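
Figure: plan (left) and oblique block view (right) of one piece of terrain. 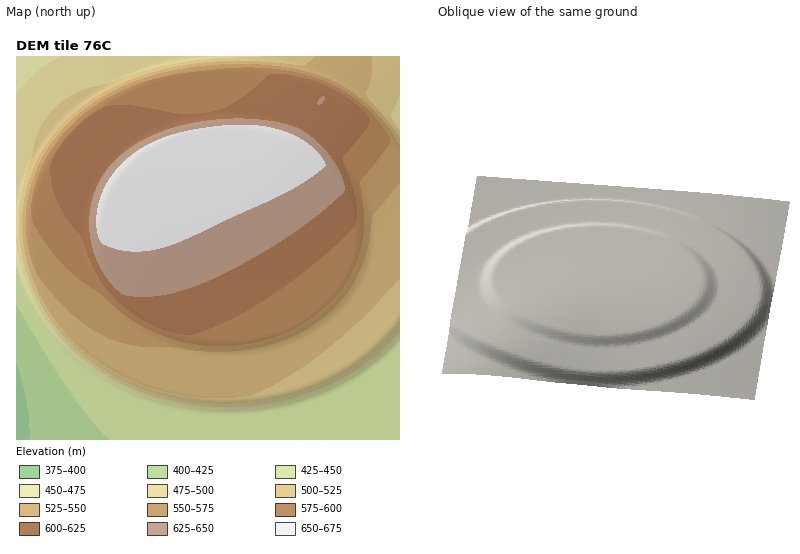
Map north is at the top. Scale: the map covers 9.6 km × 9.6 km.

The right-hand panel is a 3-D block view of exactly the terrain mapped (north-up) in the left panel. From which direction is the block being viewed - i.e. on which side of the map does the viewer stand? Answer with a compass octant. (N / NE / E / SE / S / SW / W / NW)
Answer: N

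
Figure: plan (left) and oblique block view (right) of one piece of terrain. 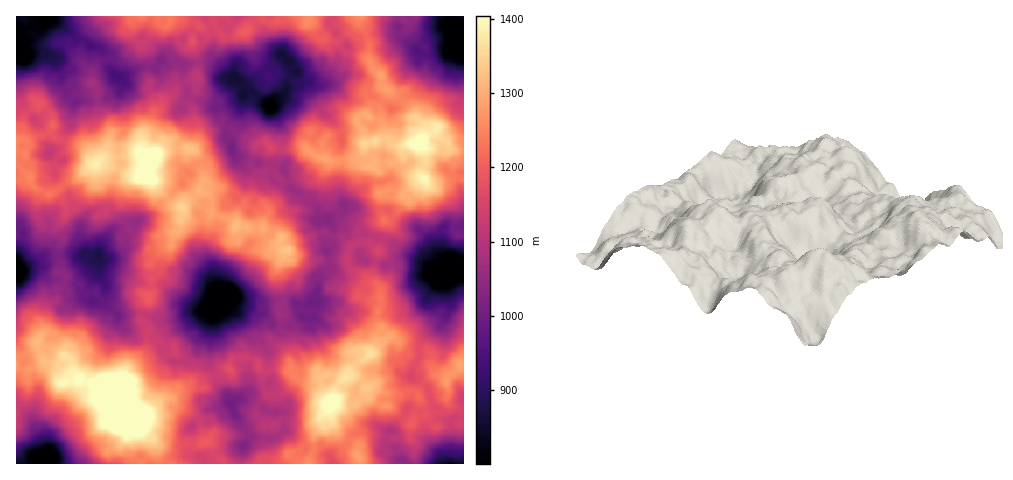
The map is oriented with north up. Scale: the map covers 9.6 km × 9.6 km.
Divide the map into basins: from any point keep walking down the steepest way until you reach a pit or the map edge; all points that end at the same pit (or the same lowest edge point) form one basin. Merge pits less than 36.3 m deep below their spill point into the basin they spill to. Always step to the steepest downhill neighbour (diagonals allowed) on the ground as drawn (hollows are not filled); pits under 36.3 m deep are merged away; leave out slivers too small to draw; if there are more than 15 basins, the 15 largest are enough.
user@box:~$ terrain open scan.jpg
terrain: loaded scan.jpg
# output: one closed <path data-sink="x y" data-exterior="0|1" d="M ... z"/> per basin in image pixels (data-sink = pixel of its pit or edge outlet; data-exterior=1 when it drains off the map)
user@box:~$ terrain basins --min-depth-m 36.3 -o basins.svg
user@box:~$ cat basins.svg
<path data-sink="441 274" data-exterior="0" d="M388 90l-8 14 1 19-14-8-6 0-4 3 0 5 5 8 1 12-13-9-8-1-15 3-5 8 1 13 6 4 25-1 8-8 2-8 4 9 6 6 0 6 12-3 5 1 9-5 3-11 8-4 9 0 6 12 0 10-4 7 1 6-20 18-12-6-10 3 0 20 6 17-8 20-2 0-8-8-9 0-6 3-6 7-1 8 4 7 29 20 1 18-3 7 0 9 3 6 0 8-1 7-8 11-16 11-13 15-16-5-7 5 10 23 13 2 12 0 11-11 1-5 0 8 4 4 14 6 1-9-4-7 9 4 12 0 3-2 12 2 6-11 8-7 7-1 8 4 17-15 0-223-15 2-11-7-1-7-13 8-1-12-16-19z"/><path data-sink="224 294" data-exterior="0" d="M420 143l-15 3-5 12-9 5-5-1-8 3-5 0 1-6-6-6-4-9-2 8-6 6-9 3-18 0-15-6-12-8-11 2-19-1 2 14-2 6-12 7-7 10-1 11-10 11 1 1 5-1 8 7 6 13-13 1-13-2-2-5-23-9-2 4-9 3-14-1-4-5-1 15-7 6-3 11-7 3-14 15 6 7 0 3-3 6 0 13-4 5-7 22 6 10-1 19-10 10 23-15 6 4 8 1 5 10-1 10 3 15-2 6 10-3 14 1 1-5 4-4 21-8 3-10 5-2 15 1 11 12 17-3 11 4 0-7-10-36 1-13-2-9 3-3 0-6-6-26 1-8 6-12 3-2 6 6 15 5 25 0 14-1 3-11 10-7 9 0 9 8 9-20-6-17 0-20 10-3 12 6 20-18-1-6 4-7 0-10z"/><path data-sink="270 105" data-exterior="0" d="M308 16l-24 0-6 5-19-1-8 4-5 7-14 6-10-1-8-15-7 4-7 0-7 8-1 12 6 17 0 18-1 9-6 7-2 7 4 7 5 17-5 24 4 13 7 12-4 14 8 3 6 6 13 4 9 19 3-11 6-9 7-6 1-11 8-11 7-5 0-15 3-6 20 1 11-2 21 11-1-14 5-8 21-3 16 10-2-12-5-8 1-7 9-1 14 8-1-19 7-12-6-8 0-9-8-6-6-11-10-5-10-1-10-10-18-4-11-17z"/><path data-sink="98 253" data-exterior="0" d="M102 164l-7 2-3 20-13 10-4 10-9 2 0 6-7 9-1 5 5 8-5 14 0 9 2 5-1 7 7 5 0 4-3 7-5 4-2 9-8 9-5 25 9-2 4 3 8 13 0 7 8 6 1 11 7 7 22 8 15 14 6-13 3-17 21-23 1-19-6-10 7-22 4-5 0-13 3-6 0-3-6-7 14-15 7-3 3-11-8-1-13 6-16-3-13-16-2-21 6-16 4-4 10-3z"/><path data-sink="20 54" data-exterior="0" d="M131 16l-28 0-19 23-3 7 1 17-15-20-24 1-9-10 1-9-2-3-11-6-6 1 1 123 5-2 2-22 14-11 3 0 11 11 1 9-3 6 1 3 8 6 24 7 5 5 3 9 3 3 4 0 9-13 3-19-10-14-2-27-6-9 1-12 6-7 7-4 17-3 13-13-3-9 1-9z"/><path data-sink="231 404" data-exterior="0" d="M250 358l-18 1-3 11-21 8-4 4-1 5-14-1-9 2-7 8-5 2 3 1 5 8 17 7 7 7 6 20 5 3 3 10 10 10 38 0 3-6 16 2 7-5 16 9 4 0 7-15 0-15 8-9-1-9 8-13-1-7-6-8-3-9-5 3-11-1-14-10-10-3-17 3-6-9z"/><path data-sink="313 302" data-exterior="0" d="M287 250l-9 14-1 8 6 26 0 6-3 3 2 9-1 13 10 36 0 7 8 7 9 3 7 0 12-8 16 5 4-7 9-8 11-6 13-16 1-15-3-6 0-9 3-7-1-18-25-15-8-12-39 1-15-5z"/><path data-sink="45 459" data-exterior="0" d="M45 360l-17 10-12-2 0 95 125 1 1-2-9-8-3-19-9-18 0-12-19-18-33-12-12-10z"/><path data-sink="454 49" data-exterior="0" d="M463 16l-102 0-2 4 11 25-2 14 5 10 8 6 1 12 8 4 8 9 14 10 2 6 9 9 1 12 13-8 1 7 11 7 15-3z"/><path data-sink="19 271" data-exterior="0" d="M29 176l-13 4 1 179 20-11 0-6 7-10 4-23 8-9 2-9 5-4 3-7 0-4-7-5 1-7-2-5 0-9 5-11-5-12 8-13 0-6-10-16-9 1-11-4-5-6z"/><path data-sink="451 463" data-exterior="1" d="M463 365l-2 0-14 14-8-4-7 1-8 7-6 11-5-2-7 0-3 2-20-2 3 5-1 9-14-6-4-4 0-8-1 5-11 11-25-2 2 19 10 15 7 2 10 8-2 9 5 9 101 0z"/><path data-sink="119 77" data-exterior="0" d="M136 37l0 6-10 10-27 10-6 7-1 12 6 9 2 27 10 14-2 15-5 11 41-4-3-3 1-12 9-15 4-22-6-12 1-9-2-6 0-16-7-13 2-4z"/><path data-sink="49 153" data-exterior="0" d="M49 132l-23 9 2 5-4 14-3 5 2 6 7 5 1 7 5 6 11 4 5 0 15-10 11-5 13-13 4 0-4-4-3-9-5-5-24-7z"/><path data-sink="46 17" data-exterior="1" d="M102 16l-78 0-1 2 11 4 0 12 9 10 24-1 14 19 3-23 14-15z"/><path data-sink="333 463" data-exterior="1" d="M329 403l-3 8-4 5 1 9-8 9 0 15-6 14 52 1-1-5-3-4 2-9-22-15-5-10z"/>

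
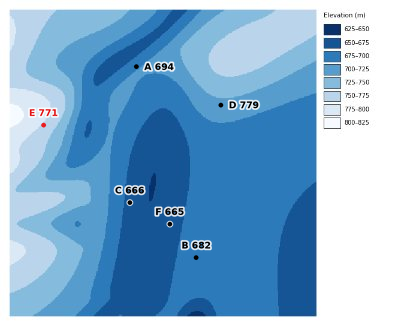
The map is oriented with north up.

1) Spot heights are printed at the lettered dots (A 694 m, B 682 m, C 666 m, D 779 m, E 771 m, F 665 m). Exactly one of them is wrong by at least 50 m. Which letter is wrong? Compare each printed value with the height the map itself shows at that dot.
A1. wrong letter D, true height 717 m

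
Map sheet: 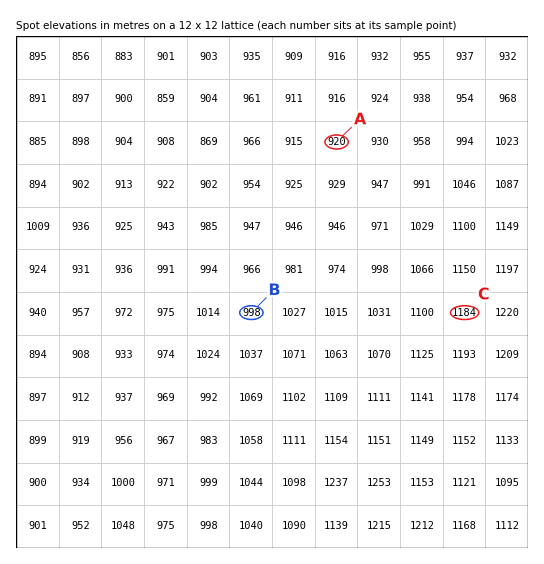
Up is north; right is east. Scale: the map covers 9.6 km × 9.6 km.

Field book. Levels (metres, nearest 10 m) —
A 920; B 1000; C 1180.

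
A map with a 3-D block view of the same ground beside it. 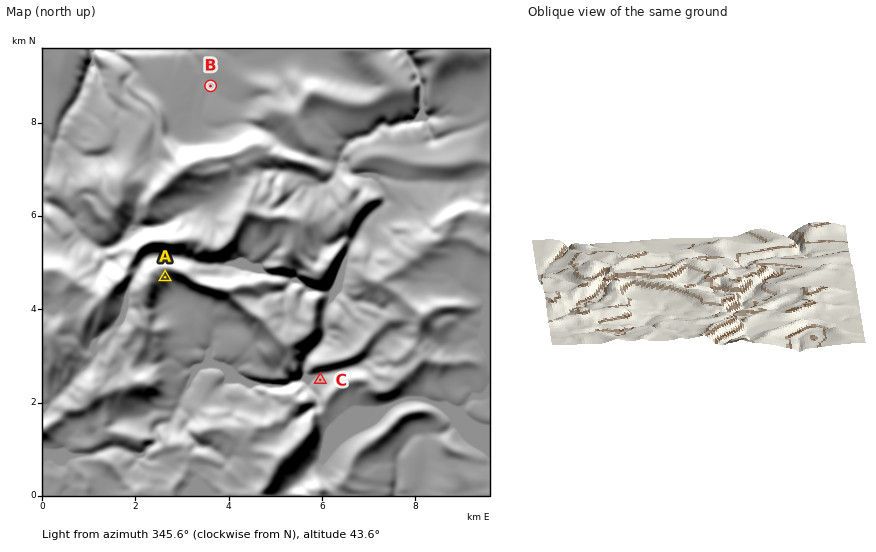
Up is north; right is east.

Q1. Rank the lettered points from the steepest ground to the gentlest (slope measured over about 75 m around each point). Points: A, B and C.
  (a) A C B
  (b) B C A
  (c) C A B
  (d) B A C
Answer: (a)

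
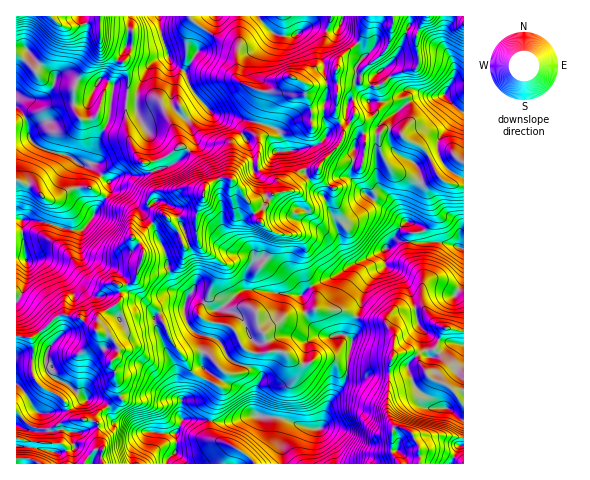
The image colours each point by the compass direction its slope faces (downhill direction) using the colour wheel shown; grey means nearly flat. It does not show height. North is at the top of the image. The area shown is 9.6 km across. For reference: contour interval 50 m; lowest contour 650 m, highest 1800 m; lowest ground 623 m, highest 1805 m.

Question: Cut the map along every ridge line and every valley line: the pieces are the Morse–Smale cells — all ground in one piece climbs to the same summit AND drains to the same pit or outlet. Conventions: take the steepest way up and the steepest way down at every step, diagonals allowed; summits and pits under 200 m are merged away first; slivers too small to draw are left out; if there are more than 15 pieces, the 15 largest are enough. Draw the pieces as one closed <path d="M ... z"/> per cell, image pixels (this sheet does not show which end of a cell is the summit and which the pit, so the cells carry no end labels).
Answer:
<path d="M257 166l-15 3-11 10-11-1-10 5-7 9-13-4-31 2-6 2-5 8 0 4 5 6 11 5-7 4-4 5 14 32 5 29 4 5 10 5-3 14-15 1-14 8 3 12 19 40 1 18 5 11 0 24-7 11-27-3-6 11-8 9-2 13 202-1-1-7-9-14-5-12 4-5 2-14 5-9 13-16 3-8 10-62-16-6-22 0-3-2 1-13-12-26-1-9 2-16-2-5-9-5-18-1-16-11 2-12 11-15-3-13-10-9z"/><path d="M26 49l-10 1 1 251 6-10 5-18-6-41 0-12 20 1 26 9 15 0 26-37 1-9 3 5 11 2 29 31 11-7-11-5-5-6 0-4 5-8 30-4 7 0 13 4 7-9 10-5 10 0-2-18-5-13-21-10-11-11-10-18-10 11 10 27-21 14-17 3-7-8-8-18-2-15 1-24-14-3 1-10-3-3-10-3-5 6-4 2-28-11-4 0-5 3-1-3-13-10z"/><path d="M423 309l-27 3-8 6-2 6-2-4-5-1-23-1-10 60-3 8-13 16-5 9-2 14-4 5 5 12 9 14 2 8 129-1 0-131-26-7z"/><path d="M152 224l-14 14-4 0 7 7 2 6-8 29-6 4-10 2 2 9-1 6-20 14-4 15-19-13-11-2-9 1-11 12-15 10-15-2 0 22 30 1 0 10 4 6 17 9 20 16 9-1 8 3 5 5 1 10 5 5 10 1 13 8 37 3 7-11 0-24-5-11-2-21-14-28-7-21 14-8 15-1 3-14-10-5-4-5-5-29z"/><path d="M379 135l-11 0-3 3-1 20-4 11 15 27-15 20-9 4-5 0-10-17-3-14-7 9-13 7-5-1-13-13-19 2-6 4-8 13-2 12 9 8 10 4 15 0 9 5 2 5-2 16 1 9 12 26-1 13 3 2 22 0 16 7 11-33 7-9 12-10-1-15 10-9 47 1 22 7 0-62-17-4-9-7-11 6-7 1-27-12-12-18z"/><path d="M189 16l-29 1 1 16 7 22-15 7-4 4-11 21-2 11-9 0-1 24 2 15 8 18 7 8 14-2 10-5 14-10-10-27 10-11 10 18 11 11 21 10 5 13 2 18 3-35 13-10 10 3 8-38 4-6-16-4-11-6-4-4 0-31-27-13-14-10z"/><path d="M110 184l-1 9-26 37-15 0-34-10-12 1 6 52-5 18-7 10 1 35 14 2 30-23 16 2 19 13 4-15 20-14 1-6-2-9 10-2 6-4 8-29-2-6-7-7 4 0 15-15-29-32-11-2z"/><path d="M409 241l-14 0-10 9 1 15-9 7-10 12-10 32 7 3 20 1 2 4 2-6 8-6 27-3 15 16 25 6 1-81-22-8z"/><path d="M357 44l-15 12-6 15 0 44 7 14 0 9-4 7-21 24-17 1-13 17 0 4 10 1 13 13 15-7 7-9 3 14 10 17 5 0 9-4 15-20-15-27 4-11 1-21-4-12-7-9 11 4 6-2 8-8 1-19-2-6 5-1 6-7-6-7-14 8-13-2 0-8 8-11z"/><path d="M96 399l-8 0-25 13-24 1-6-3-9 6-8 8 0 39 115 1 3-13 8-9 6-10-10-1-13-8-10-1-5-5-1-10-5-5z"/><path d="M50 16l-33 0-1 33 10 0 15 17 13 10 1 3 5-3 4 0 28 11 11-8 11 6-1 10 13 3 2-24-5-12 9-13 1-17-10-3-22 0-2-8-22 5-14 0z"/><path d="M389 78l-6 6-5 1 2 6-1 19-8 8-6 2-11-4 7 9 3 11 1 1 3-2 11 0 5-6 16 4 7 8 14 6 5 4 10 22 6 7 21 6 1-102-11 0-9 11-12 1-16-6-13 1z"/><path d="M463 16l-37 0-10 19 2 20-1 12-21 6-7 5 14 13 13-1 16 6 12-1 9-11 10 0z"/><path d="M425 16l-54 0-4 12-9 14 6 15-8 11 0 8 13 2 14-8 6 7 2 0 12-6 13-3 2-4-2-29z"/><path d="M46 359l-30 1 1 63 16-13 6 3 24-1 23-13-19-15-17-9-4-6z"/>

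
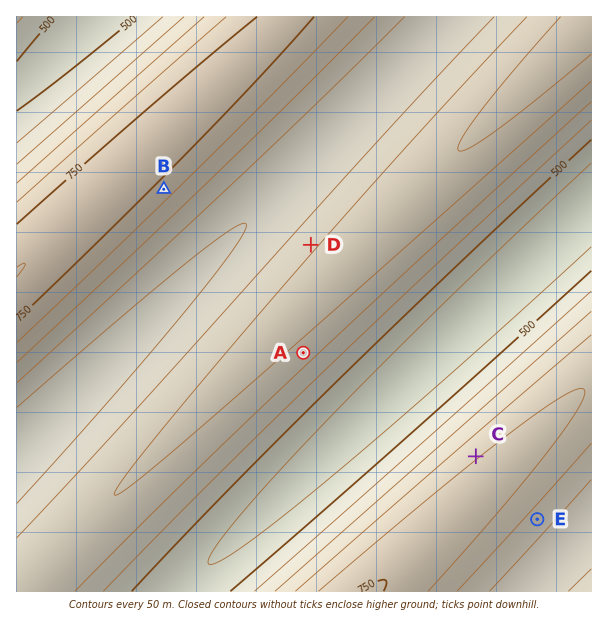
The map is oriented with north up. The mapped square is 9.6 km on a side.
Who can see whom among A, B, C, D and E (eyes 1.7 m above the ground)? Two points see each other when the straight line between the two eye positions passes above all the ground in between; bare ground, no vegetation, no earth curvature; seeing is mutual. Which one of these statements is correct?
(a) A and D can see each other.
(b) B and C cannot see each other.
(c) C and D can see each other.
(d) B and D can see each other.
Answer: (d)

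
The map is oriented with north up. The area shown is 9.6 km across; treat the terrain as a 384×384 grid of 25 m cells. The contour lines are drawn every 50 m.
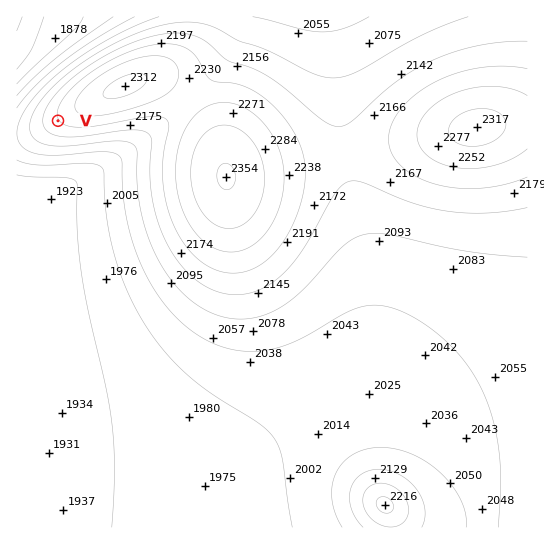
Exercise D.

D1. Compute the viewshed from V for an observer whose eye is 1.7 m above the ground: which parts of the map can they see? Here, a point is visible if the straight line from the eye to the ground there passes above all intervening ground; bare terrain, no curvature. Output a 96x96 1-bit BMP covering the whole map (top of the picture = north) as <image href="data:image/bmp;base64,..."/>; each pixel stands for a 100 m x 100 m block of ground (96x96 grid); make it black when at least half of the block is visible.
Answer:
<image width="96" height="96" href="data:image/bmp;base64,Qk2+BAAAAAAAAD4AAAAoAAAAYAAAAGAAAAABAAEAAAAAAIAEAAATCwAAEwsAAAIAAAAAAAAA////AAAAAAD//////////wAAAAD//////////8AAAAD//////////+AAAAD///////////AAAAD///////////wAAAD///////////4AAAD///////////8AAAD///////////8AAAD///////////4AAAD///////////gAAAD//////////4AAAAD/////////wAAAAAD////////+AAAAAAD////////8AAAAAAD////////wAAAAAAD////////gAAAAAAD////////AAAAAAAD///////8AAAAAAAD///////4AAAAAAAD///////wAAAAAAAD///////gAAAAAAAD///////AAAAAAAAD//////+AAAAAAAAD//////8AAAAAAAAD//////4AAAAAAAAD//////wAAAAAAAAD//////wAAAAAAAAD//////gAAAAAAAAD//////AAAAAAAAAD/////+AAAAAAAAAD/////8AAAAAAAAAD/////8AAAAAAAAAD/////4AAAAAAAAAD/////wAAAAAAAAAD/////wAAAAAAAAAD/////gAAAAAAAAAD/////gAAAAAAAAAD/////AAAAAAAAAAD/////AAAAAAAAAAD/////AAAAAAAAAAD/////AAAAAAAAAAD/////AAAAAAAAAAD/////AAAAAAAAAAD/////AAAAAAAAAAD/////AAAAAAAAAAD/////AAAAAAAAAAD/////AAAAAAAAAAD/////AAAAAAAAAAD/////gAAAAAAAAAD/////gAAAAAAAAAD/////gAAAAAAAAAD/////wAAAAAAAAAD/////wAAAAAAAAAD//Af/wAAAAAAAAAD/4AH/4AAAAAAAAAD/AAB/4AAAAAAAAAD8AAA/4AAAAAAAAAD4AAA/8AAAAAAAAADgAAAf8AAAAAAAAACAAAAP8AAAAAAAAAAAAAAP+AAAAAAAAAAAAAAH+AAAAAAAAAAAAAAD+AAAAAAAAAAAAAAB+AAAAAAAAAAAAAAAeAAAAAAAAAAAAAAAAAAAAAAAAAAAAAAAAAAAAAAAAAAAAAAAAAAAAAAAAAAAAAAAAAAAAAAAAAAAAAAAAAAAAAAAAAAAAAAAAAAAAAAAAAAAAAAAAAAAAAAAAAAAAAAAAAAAAAAAAAAAAAAAAAAAAAAAAAAAAAAAAAAAAAAAAAADAAAAAAAAAAAAAAABgAAAAAAAAAAAAAAAQAAAAAAAAAAAAAAAAAAAAAAAAAAAAAAAAAAAAAAAAAAAAAAAAAAAAAAAAAAAAAAAAAAAAAAAAAAAAAAAAAAAAAAAAAAAAAAAAAAAAAAAAAAAAAAAAAAAAAAAAAAAAAAAAAAAAAAAAAAAAAAAAAAAAAAAAAAAAAAAAAAAAAAAAAAAAAAAAAAAAAAAAAAAAAAAAAAAAAAAAAAAAAAAAAAAAAAAAAAAAAAAAAAAAAAAAAAAAAAAAAAAAAAAAAAAAAAAAAAAAAAAAAAAAAAAAAAAAAAAAAAAAAAAAAAAAAAAAAAAAAA="/>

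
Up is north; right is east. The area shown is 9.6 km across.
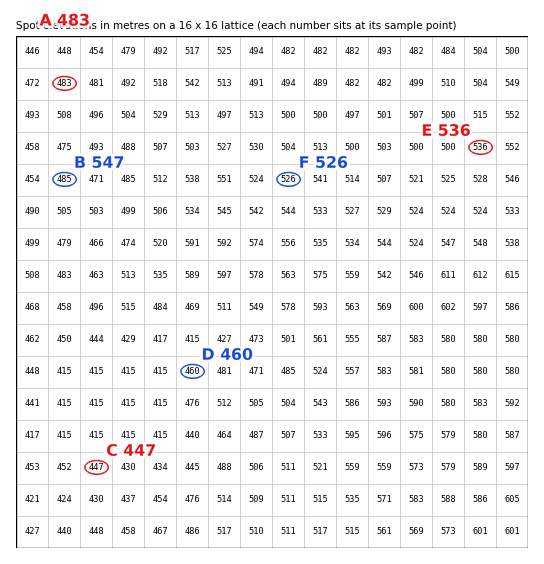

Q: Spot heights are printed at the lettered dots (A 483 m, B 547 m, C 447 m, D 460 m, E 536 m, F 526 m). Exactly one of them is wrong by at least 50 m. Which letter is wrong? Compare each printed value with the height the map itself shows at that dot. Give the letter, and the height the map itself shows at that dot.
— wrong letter B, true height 485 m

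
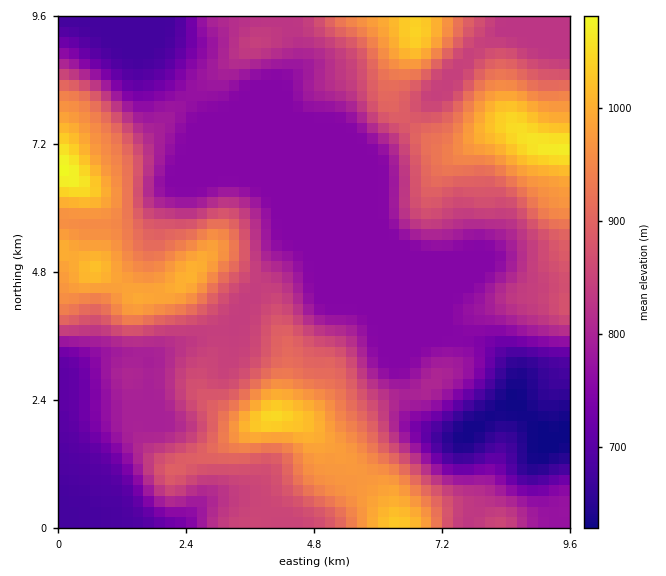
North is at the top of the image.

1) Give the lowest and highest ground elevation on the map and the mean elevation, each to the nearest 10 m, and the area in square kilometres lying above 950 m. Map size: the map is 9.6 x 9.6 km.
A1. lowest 630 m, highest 1080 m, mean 830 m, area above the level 15.2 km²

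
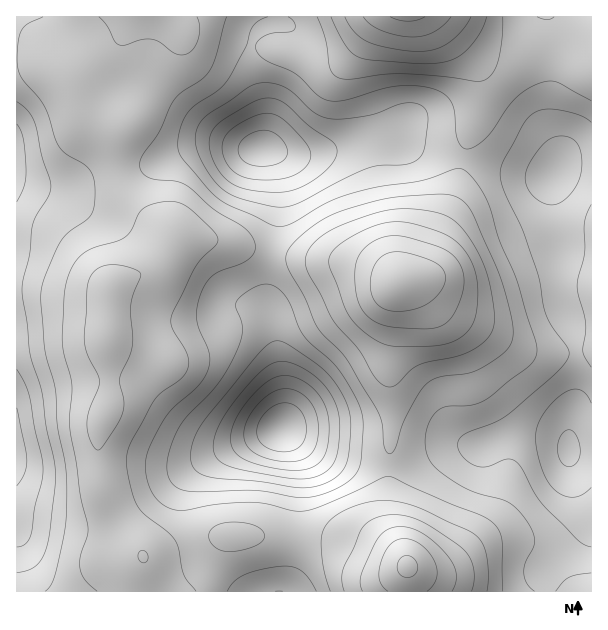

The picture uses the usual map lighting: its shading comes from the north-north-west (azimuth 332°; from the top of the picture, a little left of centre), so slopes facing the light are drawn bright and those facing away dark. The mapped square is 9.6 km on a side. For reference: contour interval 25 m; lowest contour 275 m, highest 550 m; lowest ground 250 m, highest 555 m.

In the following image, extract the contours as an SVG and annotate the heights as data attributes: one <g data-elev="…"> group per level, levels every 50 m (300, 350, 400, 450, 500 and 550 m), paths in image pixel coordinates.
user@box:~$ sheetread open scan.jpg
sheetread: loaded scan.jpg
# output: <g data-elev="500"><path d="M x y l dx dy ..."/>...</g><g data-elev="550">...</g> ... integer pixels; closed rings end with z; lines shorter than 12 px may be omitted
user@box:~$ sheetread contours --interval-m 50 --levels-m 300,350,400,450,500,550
<g data-elev="300"><path d="M278 461l-17-5-10-6-6-9-1-12 6-15 13-15 13-9 14-1 13 6 10 10 5 15 0 18-4 12-8 8-12 3z"/><path d="M254 166l-9-4-5-6-2-7 3-8 8-7 11-3 9 0 9 4 9 12 0 6-2 5-4 4-8 3z"/></g><g data-elev="350"><path d="M591 487l-9 8-9 2-9-1-9-6-7-8-5-11-6-18-1-15 1-12 6-12 10-12 11-9 9-4 8 1 6 5 4 8"/><path d="M294 479l-64-12-11-6-3-5-3-6 1-9 3-10 14-26 30-34 9-7 9-3 9 1 9 3 12 7 10 8 14 18 6 19-1 30-2 11-4 7-6 7-9 4-11 3z"/><path d="M17 408l10 53-3 13-7 12"/><path d="M548 204l-11-4-8-9-3-9 0-11 8-15 12-15 11-5 10 1 8 4 5 9 2 14-2 13-5 11-9 11-9 5z"/><path d="M270 192l-25-3-17-8-7-7-6-9-4-10-2-11 3-12 8-10 32-20 15-4 11 2 9 5 22 21 23 15 4 5 1 4-1 8-5 7-20 17-20 9z"/></g><g data-elev="400"><path d="M535 591l-8-7-3-9 1-11 8-16 2-8-3-10-8-13-9-10-8-5-36-11-23-14-16-13-4-8-2-7-1-11 2-10 4-9 6-8 9-4 25-2 14-5 44-34 5-6 3-7-1-12-20-62-17-39-11-37-14-23-9-9-7-3-36 13-53 8-34 10-44 25-13 2-8-2-39-18-12-7-12-11-28-35-1-7 1-11 3-12 4-8 9-10 21-13 9-9 21-36 6-20 6-6 10-4"/><path d="M591 573l-14 2-8 2-6 5-7 9"/><path d="M293 497l-38-7-55 2-15-1-6-2-6-5-4-5-2-8 2-19 10-24 8-12 32-33 9-15 10-20 3-10 1-9-1-9-5-12 0-6 5-6 9-6 14-6 11 2 10 10 6 10 11 27 7 9 21 18 10 11 17 28 6 18-2 44-2 7-5 8-12 10-18 8-16 3z"/><path d="M17 102l10 8 7 10 8 36 9 27-2 12-12 20-4 9-3 30-7 25-1 12 5 32 3 30 12 39 4 33 8 34 2 17-6 56-5 20-4 8-6 7-8 3-10 3"/><path d="M288 17l6 6 1 4-1 3-4 2-21 2-8 4-4 4-1 8 7 9 31 14 24 23 12 5 15-1 38-11 16-3 21 0 18 5 9 5 5 8 3 9 2 25 4 8 4 3 8-1 10-7 9-10 23-32 10-9 14-7 10-2 8 1 34 19"/><path d="M554 17l-6 3-11-3"/></g><g data-elev="450"><path d="M196 591l-12-16-6-27-4-9-7-8-22-16-8-10-6-17-5-24 1-11 3-9 23-42 8-9 20-15 7-9 1-6-1-7-16-27-1-6 0-6 24-50 8-10 12-11 3-6-4-9-23-22-11-6-10-2-14 2-11 4-6 6-7 17-7 7-9 5-23 6-10 6-11 13-7 20-3 54 2 13 8 30-2 44 6 34 5 35 7 31-1 9-7 20 0 10 4 12 13 12"/><path d="M487 591l1-16-1-18-4-12-7-9-9-6-50-23-16-5-17-2-18 3-18 6-15 9-8 9-4 10 1 17 3 19 5 18"/><path d="M222 551l14 0 18-5 9-6 1-3 0-4-7-6-11-4-16-1-12 3-7 5-2 7 4 9z"/><path d="M384 386l6 1 5-1 16-16 9-6 36-8 15-5 14-10 8-12 2-12-3-20-4-21-6-16-9-17-11-15-10-9-11-5-18-4-19-1-15 1-17 4-28 10-18 9-12 10-8 12-1 8 3 9 13 22 11 24 27 32 16 28z"/><path d="M99 17l7 7 8 17 5 4 6 0 16-5 11-1 8 3 14 11 8 2 9-3 6-10 3-13-3-12"/><path d="M331 17l14 28 6 7 6 5 14 3 54 4 22-3 15-7 16-18 9-19"/></g><g data-elev="500"><path d="M452 591l3-7 1-9-2-9-6-9-11-12-13-11-11-5-12-2-14 3-6 4-4 6-16 35-1 9 2 7"/><path d="M418 329l13 0 9-2 7-5 6-7 6-12 4-15 1-12-3-10-5-8-7-6-18-8-33-8-11 0-10 4-14 9-7 14-1 22 4 20 9 11 12 8 13 3z"/><path d="M363 17l7 7 11 6 17 5 15 2 10-1 11-4 9-6 8-9"/></g><g data-elev="550"><path d="M402 576l5 2 4-1 6-6 1-5-2-5-6-5-8 1-4 6 0 7z"/></g>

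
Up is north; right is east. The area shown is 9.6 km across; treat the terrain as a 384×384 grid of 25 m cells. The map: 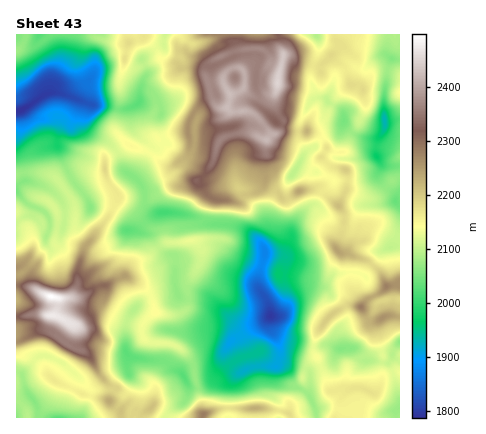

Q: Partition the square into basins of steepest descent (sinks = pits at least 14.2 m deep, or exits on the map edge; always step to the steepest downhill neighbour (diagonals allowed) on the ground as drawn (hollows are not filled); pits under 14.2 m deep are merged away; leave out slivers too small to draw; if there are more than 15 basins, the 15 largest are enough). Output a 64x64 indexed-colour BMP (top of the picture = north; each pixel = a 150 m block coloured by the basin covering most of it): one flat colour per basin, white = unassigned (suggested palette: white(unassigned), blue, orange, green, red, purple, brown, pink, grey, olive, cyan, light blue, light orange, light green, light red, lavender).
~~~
<image width="64" height="64" href="data:image/bmp;base64,Qk12CAAAAAAAAHYAAAAoAAAAQAAAAEAAAAABAAQAAAAAAAAIAAATCwAAEwsAABAAAAAAAAAA////ALR3HwAOf/8ALKAsACgn1gC9Z5QAS1aMAMJ34wB/f38AIr28AM++FwDox64AeLv/AIrfmACWmP8A1bDFAABERERERERERCIiIi7u7uAAAAAAAAAAEREREiIgAAAAAERERERERERFVVUu7u7u4REAAAAAERERERERIiIAAAAERERERERERFVVVV7u7u7hEREREREREREREREiIAAAAEREREREREREVVVVXu7u7uERERERERERERERESIgAAAARERERERERERVVVVe7u7uEREREREREREREREREiAHAABERERERERERFVVVV7u7u4REREREREREREREXd3d3dwAERERERERERFVVVVXu7u7hERERERERERERERd3d3d3AARERERERERFVVVVVV7u7uERERERERERERERd3d3d3cABERERERERFVVVVVVVe7u4RERERERERERERF3d3d3dwAEREREREREVVVVVVVV7u4RERERERERERERF3d3d3d3AAREREREREVVVVVVVVVe4REREREREREREREXd3d3d3cABERERERFVVVVVVVVVV4RERERERERERERERd3d3d3dwAERERERFVVVVVVVVURERERERERERERERERF3d3d3d3AAIkREREVVVVVVVVEREREREREREREREREREXd3d3d3AAAiIkRERVVVVVVVURERERERERERERERERERd3d3d3cAACIiJERFVVVVVVVREREREREREREREREREREXd3d3dwAAIiIiRBEVVVVRERERERERERERERERERERERF3d3dwAAAAAAABEREVURERERERERERERERERERERERERd3dwAAAAAAAAERERERERERERERERERERERERERERERERd3AAAAAAAAARERERERERERERERERERERERERERERERERIAAAAAAAIiKIEREREREREREREREREREREREREREREREiIAAAACIiIiiIEREREREREREREREREREREREREREREiIiAAIiIiIiKIiIgRERERERERERERERERERERERERESIiIjMiIiIiIoiIiIgRERERERERERERERERERERERERIiIjMyIiIiIiiIiIiIEREREREREREREREREREREREREiIjMzIiIiIiIoiIiIgRERERERERERERERERERERERESIjMzMiIiIiIiiIiIiIgRERERERERERERERERERERERIjMzMyIiIiIiKIiIiIiIgRERERERERERERERERERERMzMzMzIiIiIiIiiIiIiIiIEREREREREREREREREREbuzMzMzMiIiIiIiKIiIiIiIiKqhERERERERERERERERG7uzMzMyIiIiIiIiiIiIiIiKqqqhEREREREREREREREbu7MzM7IvIiIiIiIoiIiIiKqqqqERERERERERERERERu7uzO7sv/yIiIiIiKIiIiqqqqqqhEREREREREREREREbu7u7u///IiIvIiIoiIiqqqqqqqERERERERERERERERu7u7u7//8iL/8iIiKIiqqqqqqqqhERERERERERERERu7u7u7v//yL//yIiIoiqqqqqqqqqERERERERERERERG7u7u7u//////yIiIiKqqqqqqqqqoSIiERERERERERM7u7u7u7//////IiIiIhERERqqqqqiIiIiEREZmRERMzO8zMy7v/////IiIiIhERERERqqqiIiIiIiEZmZmZMzM8zMzMu/////IiIiIhERERERERESIiIiIiIpmZmZmZMzzMzMzL////IiIiIiEREREREREREiIiIiIimZmZmZkzPMzMzMwiIiIiIiIiIRERERERERERIiIiIimZmZmZmZM8zMzMzCIiIiIiIiIhEREREWZhERESIiIiKZmZmZmZzMzMzMzMIiIiIiIiIiEREREWZiIRERIiIiIimZmZmZzMzMzMzMwiIiIiIiIiIiEREWZiIiEREiIiIiKZmZmZmcAMzMzMwyIiIiIiIiIiIhZmZiIiIRESIiIiIpmZmZmZAAMzMzMzIiIiIiIiIiIiZmZmIiIiIiIiIiIimZmZmZAAADMzMzMiIiIiIiIiIiZmZmIiIiIiIiIiIiIimZmQAAAAMzMzMyIiIiIiIiIiJmZmIiIiIiIiIiIiIiIzMzAAAAADMzMzIiIiIiIiIiImZmYiIiIiIiIiIiIiIjMzMzAAAAMzMzMiIiIiIiIiIiZmZmIiIiIiIiIiIiIiMzMzMwAAADMzMyIiIiIiIiIiJmZmYiIiIiIiIiIiIiMzMzMzAAAAMzMzIiIiIiIiIiImZmZmZiJmYiIiIiIiIzMzMzMwAAAzMzMiIiIiIiIiIiZmZmZmZmZmYiIiIiIjMzMzMzAAADMzMyIiIiIiIiIiJmZmZmZmZmYiIAIiIiMzMzMzMwAAMzMzIiIiIiIiIiImZmZmZmZmZiIgACIiIjMzMzMzMw0zMzMiIiIiIiIiIiZmZmZmZmZmIiAAIiIiMzMzMzM93dMzMyIiIiIiIiIiImZmZmZmZmIiIAAiIiIzMzMzMz3d0zMzIiIiIiIiIiIiZmZmZmAAACIiIiIiIjMzMzMzPd3d3d0iIiIiIiIiIiIiIiZgAAACIiIiIiIgMzAAADPd3d3d3SIiIiIiIiIiIiIiIgAAAiIiIiIiIgAAAAAADd3d3d3dIiIiIiIiIiIiIiIgAAAiIiIiIAAAAAAAAAAA3d3d3d0iIiIiIiIiIiIiIgAAAAIiIiIAAAAAAAAAAADd3d3d3SIiIiIiIiIiIiIiAAAAACIiIgAAAAAAAAAADd3d3d3d"/>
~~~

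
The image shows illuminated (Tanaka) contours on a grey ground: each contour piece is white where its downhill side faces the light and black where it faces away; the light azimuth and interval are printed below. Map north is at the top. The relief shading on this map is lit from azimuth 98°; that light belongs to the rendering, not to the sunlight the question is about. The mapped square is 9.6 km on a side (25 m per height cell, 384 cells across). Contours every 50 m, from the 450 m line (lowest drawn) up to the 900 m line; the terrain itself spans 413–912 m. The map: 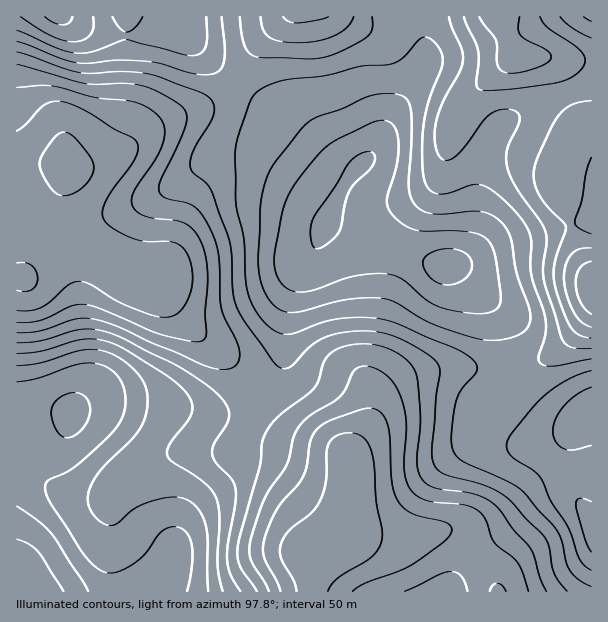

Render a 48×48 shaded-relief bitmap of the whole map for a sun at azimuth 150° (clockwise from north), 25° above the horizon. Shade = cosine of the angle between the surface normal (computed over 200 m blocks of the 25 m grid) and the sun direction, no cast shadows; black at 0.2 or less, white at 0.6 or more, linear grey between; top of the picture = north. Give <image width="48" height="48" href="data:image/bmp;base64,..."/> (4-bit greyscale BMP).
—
<image width="48" height="48" href="data:image/bmp;base64,Qk32BAAAAAAAAHYAAAAoAAAAMAAAADAAAAABAAQAAAAAAIAEAAATCwAAEwsAABAAAAAAAAAAAAAAABEREQAiIiIAMzMzAERERABVVVUAZmZmAHd3dwCIiIgAmZmZAKqqqgC7u7sAzMzMAN3d3QDu7u4A////AJiIiHZVeJq7uXeImYZDIzMzRXmrmHeJq5iIh3ZVZ5q8uoeIiHZUMzRERGiqqHd4m4iIh3ZVV4mszKmZmIdlREVURGiaqYZmiYiIiHdlVnir3cy7qph3ZmZmVVeJqpdmZ3d4iId2Zmebzu3cy6mYd3eIdmd4mZmHZmZ3iIh2ZWaJve7dzLqYh3iaqYiIiaqYdnd4iYh2ZVZ4rN7tzLuph3irzLupmZmYdneJmZh3ZVVom83tzLuph3ib3u3LqpmIdniau6mHZlZnibze3LuphmeKze7cy6iHd3irzLqYd2ZneJvN3MuphmVorN3cy6mIiIirzdy6mHd4iIm8zMuph1VWebu7qqmZmYmaze3LqZmZmZmrvMu6l2VEV4mZmZmZqpmZvN7cu6qqu6qqvMzLqHVERniIh3eJqpmJm83dy7u7u7qrze7tuYZURWeHd2Z4mYiIiavMu6qqqqqrze/uypdlRWd3dmVWeHd3iJq7uqmZmZmrze7ty5hlVVZ3dmVEZ2ZWd4maqZiHd3iavMzMu6h2VVZ3d2UzREM0VniIiHZmZneJu7u7uqmHZVZnd3VCIiERJFZmZVRFVmeJq7u7uqmYd3eIiIdTEAAAASNEQzNFVneJvMzMy7uqqpmqqql0IAAAAAEiIiNWZ3iavN7u7czLzLu8zMunMQAAAAASIzRWeImaze7//t3MzMzMzMy5UwAAABEjNEVWeImaze7u7tzMzMu7u7u5dSEAEjM0VmVVZ3iave7t3cu7u7uqqqqph0QyNFVWZ3ZURWeJvN7dzLuqu8uqqZmqmXZUVWd3iIdURFZ4q83dzMuqq8y6qZq7u4h2ZniImYhlREVnirzMzMupmau6qqvN3Zh3d4mZmph2VERWeJq7u7qXd4maqrze75mHeJmqqqmHZVRFZ4mqqqmGVVaJqrze75mIiJqqu7uYdmVVZ4mZiIdlQ0Vnmaq8zamYeImqvMyod3ZVVniZiHdlQzRWeIiZmqmYdneJq8y5d3ZlVniZmYh2QzRWZ3d3d5mIZlVnibu5d2ZlVWeJqqmXVERWZ3h3ZoiIdlREVoqph2ZlVVZ5q7updUVmeImHZoiIh2VDM1eZh2ZlVVVoq8zLhlVniaqYZpmZiHdkMjV4iHZmVVVWirzMl1Z4mquodqqpmYiHUyNWd3dmVVRFaKvMqFV4qru5dsuqmZmZdUM1Z3d2ZVRERYrMuWVoqru6h8y6qZqqmGVEVmd3ZmVENGi9ynVXmru7mMzLuqqqqYdlVmd3dmZVRFes3JZVeJq7uszczMy7uqqYd3d3dmZmVVaL3bhUVniru7ze7u3dzLu7qHd2ZmZmZVZ6ztp0M0V4mr3u///+3czMuoZmVVVVVVVpvdyWQzNFaM3v////7t3dyoZUREM0VVVnrNy5dURFVt7v///u7dzMy5dUMzMzRVVniru6mId3eO7u/+3LvMu8u6hkMzMjRWZmeJmZmZqqqt3d3cuYiaq7uqmGRDMzRnd3iJmIiJqru8zN3MqHZ4mruqqYZEMyNXiIiZmHZnmruw=="/>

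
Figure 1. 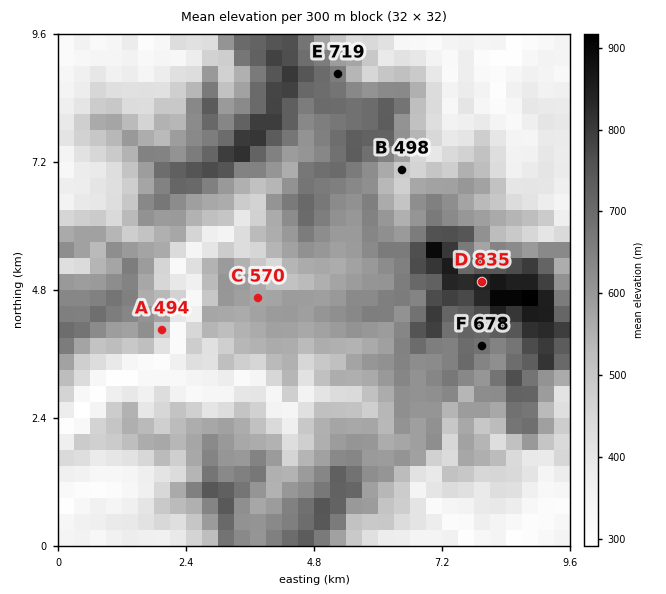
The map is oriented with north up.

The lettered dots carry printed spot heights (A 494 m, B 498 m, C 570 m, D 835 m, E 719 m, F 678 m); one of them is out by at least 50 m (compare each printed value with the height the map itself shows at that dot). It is E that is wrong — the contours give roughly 656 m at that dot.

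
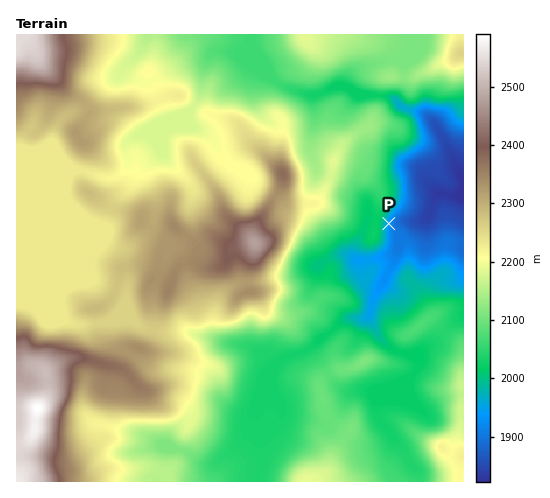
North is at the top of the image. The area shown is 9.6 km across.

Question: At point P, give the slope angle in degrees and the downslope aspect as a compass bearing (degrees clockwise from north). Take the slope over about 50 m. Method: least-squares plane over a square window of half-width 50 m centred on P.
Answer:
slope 23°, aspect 100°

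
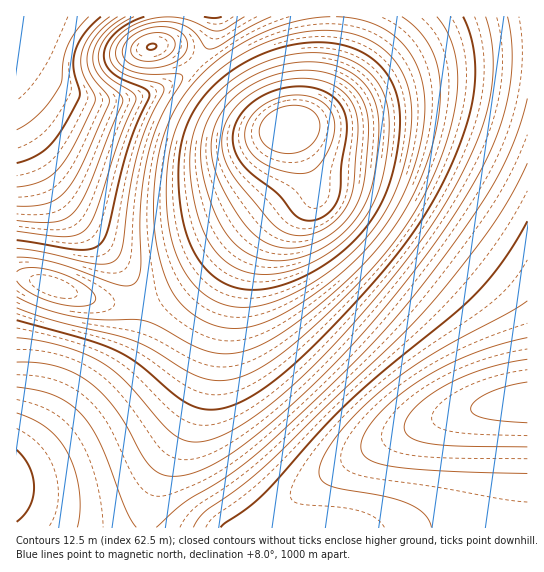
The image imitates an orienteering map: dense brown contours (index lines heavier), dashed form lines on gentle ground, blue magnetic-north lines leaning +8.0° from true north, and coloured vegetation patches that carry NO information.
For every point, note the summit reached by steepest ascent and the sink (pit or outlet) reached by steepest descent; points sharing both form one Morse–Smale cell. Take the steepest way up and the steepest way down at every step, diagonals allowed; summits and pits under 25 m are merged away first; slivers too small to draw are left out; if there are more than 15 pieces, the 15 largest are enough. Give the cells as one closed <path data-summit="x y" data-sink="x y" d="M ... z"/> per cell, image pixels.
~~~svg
<path data-summit="290 127" data-sink="527 402" d="M527 16l-194 1-2 37-10 36-12 23-11 11-9 3 8 14 10 24 5 16 0 9-35 26-20 19-20 32-17 47-13 55-11 33-11 25-29 56-8 28-1 17 381-1z"/><path data-summit="290 127" data-sink="17 17" d="M333 16l-118 0-4 25-10 16-10 11-21 16-13 7-34 9-33 0-19-5-54-34-1 214 83 26 35 3 31-9 36-24 52-48 42-34 4-8 0-19-10-35 9-3 11-11 12-23 10-36z"/><path data-summit="290 127" data-sink="17 485" d="M291 129l8 33 0 19-4 8-42 34-52 48-28 20-31 12-27 1-30-7-54-18-15-2 1 251 130-1 2-22 7-22 29-56 11-25 11-33 13-55 17-47 20-32 20-19 35-26 0-9-5-16z"/><path data-summit="151 47" data-sink="17 17" d="M214 16l-197 0-1 45 42 27 25 11 22 2 26-2 19-6 20-9 23-17 18-26 4-15z"/>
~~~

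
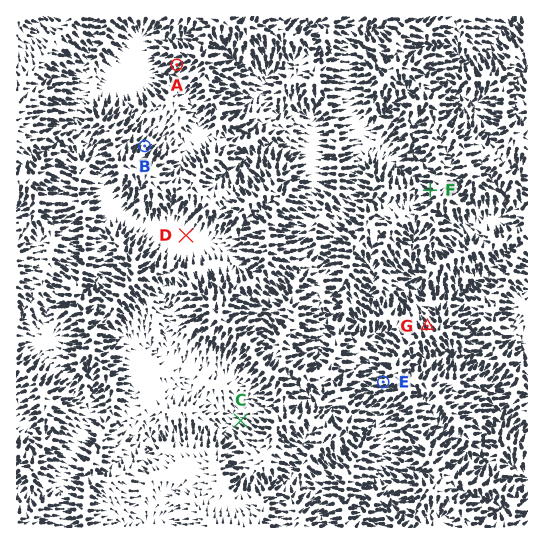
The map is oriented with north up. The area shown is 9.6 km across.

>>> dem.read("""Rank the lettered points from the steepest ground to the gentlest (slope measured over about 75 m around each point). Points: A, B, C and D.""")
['A', 'B', 'C', 'D']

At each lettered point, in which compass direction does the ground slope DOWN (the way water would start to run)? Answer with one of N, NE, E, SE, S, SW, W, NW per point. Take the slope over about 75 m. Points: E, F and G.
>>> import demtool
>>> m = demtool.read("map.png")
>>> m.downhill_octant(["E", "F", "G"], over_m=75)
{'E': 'W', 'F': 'W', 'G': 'NW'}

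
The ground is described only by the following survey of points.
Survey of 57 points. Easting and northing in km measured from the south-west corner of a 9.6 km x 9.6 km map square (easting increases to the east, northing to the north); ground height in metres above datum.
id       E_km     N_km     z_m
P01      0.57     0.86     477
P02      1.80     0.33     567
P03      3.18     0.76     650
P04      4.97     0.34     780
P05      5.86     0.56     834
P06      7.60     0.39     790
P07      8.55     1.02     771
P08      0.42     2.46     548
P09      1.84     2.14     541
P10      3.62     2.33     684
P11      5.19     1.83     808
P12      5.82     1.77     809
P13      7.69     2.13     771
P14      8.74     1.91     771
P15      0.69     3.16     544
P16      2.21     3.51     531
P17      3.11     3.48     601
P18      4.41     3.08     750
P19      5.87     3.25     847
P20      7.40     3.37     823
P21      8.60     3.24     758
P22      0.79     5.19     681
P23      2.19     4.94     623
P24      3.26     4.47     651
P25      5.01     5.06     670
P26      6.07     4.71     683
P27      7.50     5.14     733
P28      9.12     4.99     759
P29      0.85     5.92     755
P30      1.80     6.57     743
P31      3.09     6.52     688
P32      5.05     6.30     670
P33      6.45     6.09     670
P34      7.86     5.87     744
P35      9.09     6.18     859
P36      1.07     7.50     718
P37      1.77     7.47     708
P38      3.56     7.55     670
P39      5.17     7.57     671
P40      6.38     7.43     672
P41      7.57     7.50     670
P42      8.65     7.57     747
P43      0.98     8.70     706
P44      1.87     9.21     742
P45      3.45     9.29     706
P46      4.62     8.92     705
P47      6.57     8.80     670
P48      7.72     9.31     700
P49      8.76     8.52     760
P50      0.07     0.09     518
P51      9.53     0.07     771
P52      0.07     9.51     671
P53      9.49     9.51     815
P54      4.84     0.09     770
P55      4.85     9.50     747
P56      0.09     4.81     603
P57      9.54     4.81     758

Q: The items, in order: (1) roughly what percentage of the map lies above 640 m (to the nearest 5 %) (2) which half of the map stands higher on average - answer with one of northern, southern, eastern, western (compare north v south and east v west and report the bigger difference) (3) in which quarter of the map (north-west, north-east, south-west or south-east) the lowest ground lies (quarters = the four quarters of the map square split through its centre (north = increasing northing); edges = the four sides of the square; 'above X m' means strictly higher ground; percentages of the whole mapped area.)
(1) Roughly 85 % of the ground is higher than 640 m.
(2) On average the eastern half of the map is the higher ground.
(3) The lowest point lies in the south-west quarter of the map.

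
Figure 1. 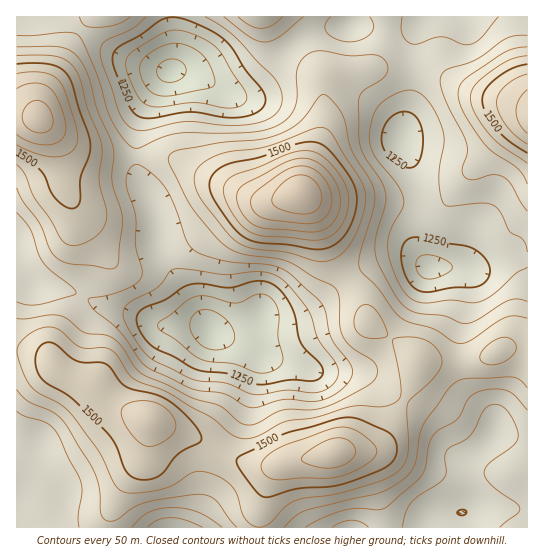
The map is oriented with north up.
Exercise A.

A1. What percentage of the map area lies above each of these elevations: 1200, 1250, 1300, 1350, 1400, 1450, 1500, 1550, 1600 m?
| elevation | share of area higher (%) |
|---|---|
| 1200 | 95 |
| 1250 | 89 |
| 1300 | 76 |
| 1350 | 55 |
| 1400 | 40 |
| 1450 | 26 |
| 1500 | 15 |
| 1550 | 8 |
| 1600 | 4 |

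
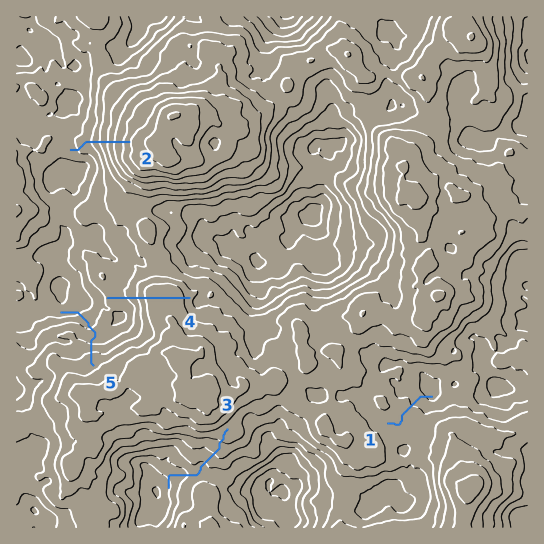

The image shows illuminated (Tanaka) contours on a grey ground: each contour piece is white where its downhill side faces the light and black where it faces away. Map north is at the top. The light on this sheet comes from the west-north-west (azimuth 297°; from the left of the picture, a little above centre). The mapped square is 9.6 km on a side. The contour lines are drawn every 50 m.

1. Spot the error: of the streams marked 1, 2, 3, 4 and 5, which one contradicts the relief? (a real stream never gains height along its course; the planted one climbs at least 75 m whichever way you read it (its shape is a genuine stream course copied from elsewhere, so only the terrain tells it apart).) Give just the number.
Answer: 4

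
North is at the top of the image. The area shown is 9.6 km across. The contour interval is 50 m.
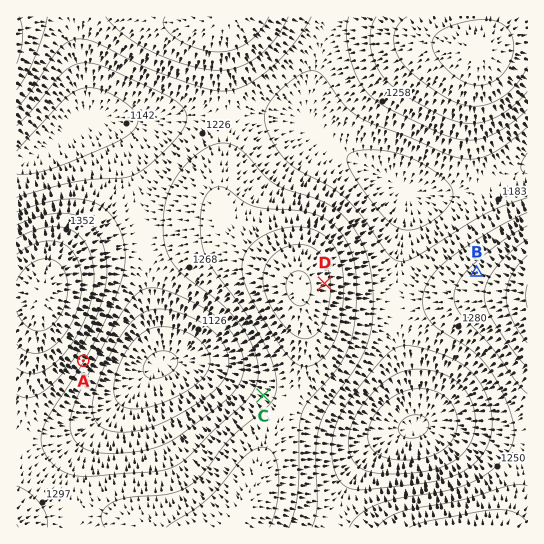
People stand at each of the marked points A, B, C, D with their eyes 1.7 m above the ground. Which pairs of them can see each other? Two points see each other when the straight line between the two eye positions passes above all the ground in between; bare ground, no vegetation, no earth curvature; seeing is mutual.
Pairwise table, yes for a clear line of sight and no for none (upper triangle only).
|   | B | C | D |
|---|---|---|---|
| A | no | yes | no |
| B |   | no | yes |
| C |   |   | no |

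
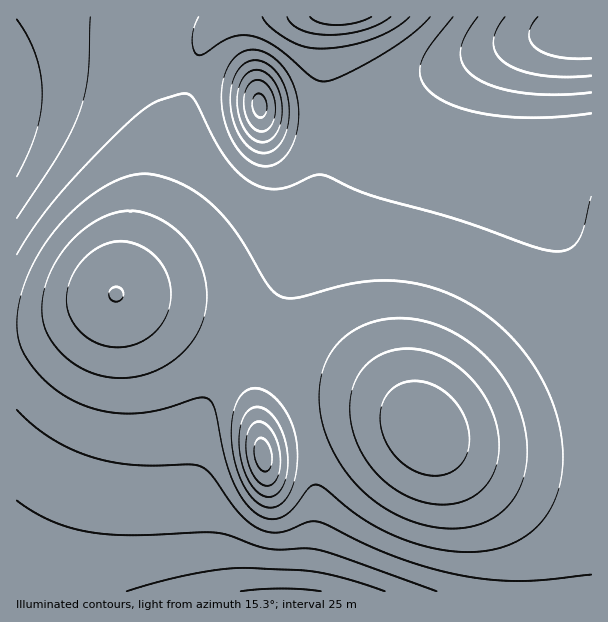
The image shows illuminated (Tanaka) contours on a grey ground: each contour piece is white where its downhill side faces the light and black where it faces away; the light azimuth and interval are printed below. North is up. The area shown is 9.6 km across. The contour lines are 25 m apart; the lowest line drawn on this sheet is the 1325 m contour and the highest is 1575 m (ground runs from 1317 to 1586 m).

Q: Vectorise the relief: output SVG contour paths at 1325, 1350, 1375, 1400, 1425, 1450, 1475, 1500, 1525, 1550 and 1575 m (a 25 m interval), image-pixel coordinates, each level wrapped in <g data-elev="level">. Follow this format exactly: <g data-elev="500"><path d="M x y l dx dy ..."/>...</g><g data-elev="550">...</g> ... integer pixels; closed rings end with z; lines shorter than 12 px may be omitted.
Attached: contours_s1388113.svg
<g data-elev="1325"><path d="M260 118l-5-4-3-9 2-8 4-4 6 4 3 8-2 9-2 3z"/></g><g data-elev="1350"><path d="M258 131l-6-4-4-7-4-16 0-9 3-8 4-4 6-3 7 2 6 7 4 9 2 10-2 11-4 8-6 4z"/><path d="M591 58l-18 1-15-2-12-3-10-6-6-7-1-8 2-7 7-9"/></g><g data-elev="1375"><path d="M241 591l41-2 39 2"/><path d="M258 142l-7-5-7-9-5-12-2-14 1-12 4-10 7-8 8-2 9 3 9 9 5 13 2 15-2 15-5 10-8 6z"/><path d="M591 76l-27 1-23-2-20-4-15-8-9-9-4-12 3-12 9-13"/></g><g data-elev="1400"><path d="M127 591l64-17 30-5 22-1 74 4 31 7 37 12"/><path d="M257 152l-11-8-8-12-6-15-2-16 2-17 5-13 8-8 10-3 6 1 8 4 10 11 7 16 3 19-2 20-8 14-10 7-6 1z"/><path d="M591 92l-34 3-33-2-28-6-20-9-12-12-3-6-1-7 5-17 13-19"/><path d="M17 19l10 17 8 18 6 20 1 19-1 20-5 19-8 21-11 24"/></g><g data-elev="1425"><path d="M17 501l31 18 33 11 21 4 24 1 89-2 13 2 27 10 14 4 46 0 24 7 98 35"/><path d="M260 166l-14-8-12-14-8-19-4-21 1-21 5-17 10-12 13-4 7 0 9 4 16 12 10 18 5 23-1 25-8 20-6 7-7 5-7 2z"/><path d="M591 113l-48 5-43-2-38-7-15-6-11-7-9-7-5-8-2-7 0-9 9-18 24-30"/><path d="M90 17l-2 58-3 20-6 18-7 18-12 21-43 66"/></g><g data-elev="1450"><path d="M17 410l16 15 18 13 20 11 21 8 19 5 21 3 57-1 12 3 11 8 20 29 10 12 12 10 12 5 16 1 26-10 10 0 53 25 33 13 39 11 37 7 48 3 63-6"/><path d="M591 196l-7 32-6 12-9 9-12 2-21-4-78-27-87-25-47-20-10 1-30 12-11 1-9-1-16-8-17-15-14-21-22-43-6-6-6-1-22 6-9 4-14 10-18 16-36 37-28 32-22 28-17 28"/><path d="M199 17l-5 10-2 11 1 10 4 6 6 0 18-12 10-5 11-2 10 1 21 9 13 9 26 24 6 3 6 0 9-1 12-6 39-21 27-18 19-18"/></g><g data-elev="1475"><path d="M448 551l22 1 19-2 18-4 17-9 13-10 11-14 8-15 5-18 2-19-1-21-5-23-7-21-10-21-13-19-15-18-18-17-21-15-23-12-24-8-24-5-19-1-20 2-22 4-42 11-11 1-7-1-6-4-6-7-30-50-24-29-14-11-15-10-15-6-16-5-11-1-10 1-12 3-14 7-27 18-25 26-16 22-12 24-8 24-3 22 1 17 5 15 13 18 15 15 15 11 17 8 18 6 18 2 31-1 18-4 29-10 10 0 5 4 3 7 10 47 8 26 12 20 13 13 14 4 12-3 10-9 15-19 8-3 9 4 33 27 24 14 33 14z"/><path d="M262 17l8 10 20 14 15 6 16 2 26-3 25-7 21-10 17-12"/></g><g data-elev="1500"><path d="M444 528l23-1 19-5 17-11 12-14 8-18 4-23-1-24-7-24-11-22-15-21-17-18-21-14-21-9-23-5-22 0-21 5-15 7-12 10-10 12-7 13-4 15-1 18 2 18 5 18 8 18 11 18 13 15 14 13 17 12 18 8 18 6z"/><path d="M267 507l6 0 6-2 6-5 5-8 7-22 0-26-5-21-10-18-15-13-7-3-6-1-11 5-7 12-4 18 0 23 5 22 8 19 10 14z"/><path d="M106 377l16 1 16-2 15-4 15-8 14-11 11-12 7-14 5-15 2-15-2-16-4-17-8-15-11-13-12-11-15-8-15-5-14-1-15 3-15 7-15 10-13 14-11 15-8 16-5 17-2 15 1 13 4 12 7 12 11 11 12 10 13 6z"/><path d="M287 17l5 7 10 6 13 4 15 1 18-2 17-3 15-6 11-7"/></g><g data-elev="1525"><path d="M435 504l15 0 15-3 12-7 11-11 7-13 4-15 0-17-4-18-6-16-11-17-12-13-14-12-15-7-17-5-16-1-15 2-11 5-10 7-8 9-5 11-4 12-1 12 1 13 3 14 5 13 7 13 19 22 12 9 13 6 12 5z"/><path d="M266 497l6 0 4-3 8-9 3-15 0-18-4-18-8-15-9-9-11-3-7 4-6 11-3 13 1 17 3 16 6 14 9 10z"/><path d="M110 347l10 0 11-1 10-4 9-6 14-15 4-9 2-10 1-11-2-10-8-18-15-14-9-5-11-2-9-1-10 3-18 10-15 18-4 10-3 11 1 18 8 16 16 14z"/><path d="M310 17l10 6 16 2 20-2 15-6"/></g><g data-elev="1550"><path d="M263 485l7 0 6-5 3-9 1-13-2-14-5-12-7-8-8-2-6 2-4 7-2 9 0 10 5 21 6 9z"/><path d="M433 476l8-1 9-2 8-5 6-7 4-9 1-9-2-20-10-19-16-15-9-4-10-4-9 0-9 2-13 7-8 12-3 15 3 17 7 16 12 13 15 9z"/><path d="M112 300l5 2 5-3 1-6-3-5-4-1-6 3-1 6z"/></g><g data-elev="1575"><path d="M263 471l4 0 3-3 2-13-5-13-3-3-4-1-5 5-1 12 4 10z"/></g>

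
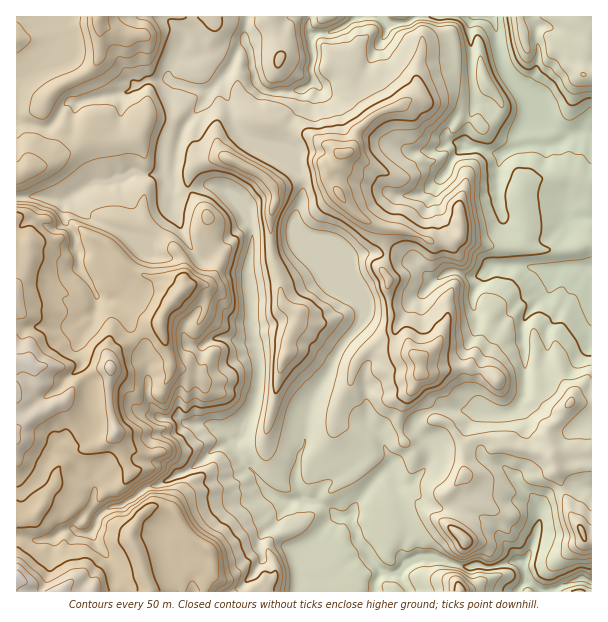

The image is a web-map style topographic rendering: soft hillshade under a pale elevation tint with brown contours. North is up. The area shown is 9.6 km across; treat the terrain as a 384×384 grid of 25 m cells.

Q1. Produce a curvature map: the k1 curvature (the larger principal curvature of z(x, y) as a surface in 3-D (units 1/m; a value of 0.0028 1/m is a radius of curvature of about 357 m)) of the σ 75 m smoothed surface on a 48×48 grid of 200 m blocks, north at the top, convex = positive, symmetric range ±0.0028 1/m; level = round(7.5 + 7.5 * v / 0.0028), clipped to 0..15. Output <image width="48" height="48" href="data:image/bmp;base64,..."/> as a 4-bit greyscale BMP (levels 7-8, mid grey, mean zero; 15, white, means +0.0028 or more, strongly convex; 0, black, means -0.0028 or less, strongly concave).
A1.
<image width="48" height="48" href="data:image/bmp;base64,Qk32BAAAAAAAAHYAAAAoAAAAMAAAADAAAAABAAQAAAAAAIAEAAATCwAAEwsAABAAAAAAAAAAAAAAABEREQAiIiIAMzMzAERERABVVVUAZmZmAHd3dwCIiIgAmZmZAKqqqgC7u7sAzMzMAN3d3QDu7u4A////AKu8ucmIm5mau4m9iIiImJqYif/aiJmYqtl3u6l4yXiIy6ieqIiImXibzvis7ZvaeLh3mpiI2IiI6Yp/mHiImJp4iKprpnq9uZiIipiLuIiM+oidZ4iJiKmYic/uuJmL7IiImHqdh3jeqYiMqIiJiYmJme/Zm4h3vqqYeoq9pnvWeYh3q5iIiYiIr/qYmph4/JuZqYqb+q+Gd4iIial3iIiJu5iJu5d76Hi4ibqIv9yXd3iIeHmIiIiIioiZiIZ9qIiZiYz7ipy5mYh4qIiZh4iIq7iYmZiNiJiKh4if2oe8h4iKmJiJqIeIh7upl5q7eKiJh4eKvZiYyYeZiJiIioaZh5yId4e5maiImZeZrf24mYmpiJmHeZiqh5t5mrqpiKmHiJzLicqbl3nJiHmYiYnIdqqqy5moiahniHn8u7d4iIjbh3mZmHqYiciamYm3eIuomIvmhraIeYe+d4iod4qXvJd3d3ish4i8qI22meiZmqiPd3ipeKrIl4d4mHiNypiJyH2prPirzKh/l3iamInsaYZ56oh52YmXmn2qePmrqqh/t3eLl3ivy4ed+ol6qom8ub7ZiMypmKmN54iKqJd9us3dyYmKiquqmI7Hd9uZyYh6+piJyImtuJqpmIqKh4t3d5yqiPh4u3d56ph4m5nKzIeXmIuKh4mHd3uYmverepiJypmIiLm3fpd4mZuJh4mHiHqXnPaMqneJq5q6h6uYfch5iYqJh6mIiImHifqKqqiLy7qqh614i9eKmIiIh6iHiYiId7+orZd8yZeIh813jOeZmHd4iKh4mYmHeJzu23d9yHd3d92IevqImYh4iJl4h5iK3czJymeOuYd4ivuph7p3iYd4h5qImKi9hnulrnefp4h3jNlouK51iIiIh5qJh6vYd52Ynaivd3d3eblmzNuby7u7upqsvPyYecqaqsmvZ4d3ipq/686piJiIiZqpvpiJm5ebu4i/Z5h3v+7Zib+HeJiHeO3riImYqWec24e/d6qM+neYeN54eJiHeJmHeIiIqHetqHafuIq/l3eIie93iZh3iJh4eIh4qni5h2a/yon7iGiZeK+HipiHiMqYh3h4mXjIdnz9qYzJiKzLho+oiZmZmau7l3iHqni8zf+4h52qi7mKua3ZipmZiImJqYiIuYiZz7d4d4q9yHd4i5i4eIh4iImIiZmZuIiYyneIeL3K1meJh4WbmIiIiIh5iYiIuYiIuXiJm8mI+maKhqm7h3iIh4moiZmIq5mIqYmZmXd3r8mqmZqZuYd5l4nIeJmZq4mXmIqrqoiHid7Ky6h42od5toi8eIh3q3iHiJqIh4eZiHi7qZiM2Id5yHiL24iHmWiJiLicqYepiHecmJiviId4zIiIi8mHmniJl7icq5ypiJiMh5nLebiKuoiHd8qJm3eImaibq5uomZmLl6nJivq7iJiId7qKrYiImYeau43LunqbqLnJivi4iZiIiMvMzKh4mneau1p5zprO3erJjOiYiYd3iNyIqXiZmZiam526i4mbmNaInbeYiQ=="/>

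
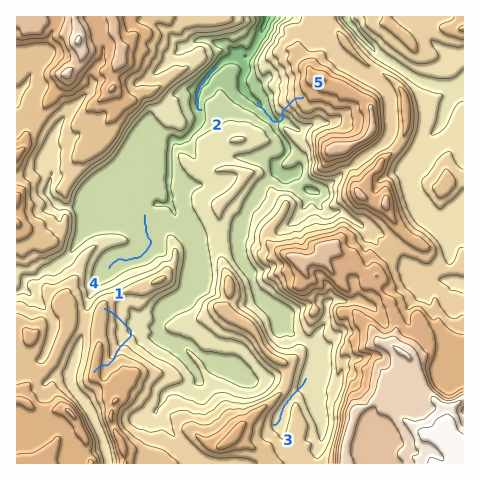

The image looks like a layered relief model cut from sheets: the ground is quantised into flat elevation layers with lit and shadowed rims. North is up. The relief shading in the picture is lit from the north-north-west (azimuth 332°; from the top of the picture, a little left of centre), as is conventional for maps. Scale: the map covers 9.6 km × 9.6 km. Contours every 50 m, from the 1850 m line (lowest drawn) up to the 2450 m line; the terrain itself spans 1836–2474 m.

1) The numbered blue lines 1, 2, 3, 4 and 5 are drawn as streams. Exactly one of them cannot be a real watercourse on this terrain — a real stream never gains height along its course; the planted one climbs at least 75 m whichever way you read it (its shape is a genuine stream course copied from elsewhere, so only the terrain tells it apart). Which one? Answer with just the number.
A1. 1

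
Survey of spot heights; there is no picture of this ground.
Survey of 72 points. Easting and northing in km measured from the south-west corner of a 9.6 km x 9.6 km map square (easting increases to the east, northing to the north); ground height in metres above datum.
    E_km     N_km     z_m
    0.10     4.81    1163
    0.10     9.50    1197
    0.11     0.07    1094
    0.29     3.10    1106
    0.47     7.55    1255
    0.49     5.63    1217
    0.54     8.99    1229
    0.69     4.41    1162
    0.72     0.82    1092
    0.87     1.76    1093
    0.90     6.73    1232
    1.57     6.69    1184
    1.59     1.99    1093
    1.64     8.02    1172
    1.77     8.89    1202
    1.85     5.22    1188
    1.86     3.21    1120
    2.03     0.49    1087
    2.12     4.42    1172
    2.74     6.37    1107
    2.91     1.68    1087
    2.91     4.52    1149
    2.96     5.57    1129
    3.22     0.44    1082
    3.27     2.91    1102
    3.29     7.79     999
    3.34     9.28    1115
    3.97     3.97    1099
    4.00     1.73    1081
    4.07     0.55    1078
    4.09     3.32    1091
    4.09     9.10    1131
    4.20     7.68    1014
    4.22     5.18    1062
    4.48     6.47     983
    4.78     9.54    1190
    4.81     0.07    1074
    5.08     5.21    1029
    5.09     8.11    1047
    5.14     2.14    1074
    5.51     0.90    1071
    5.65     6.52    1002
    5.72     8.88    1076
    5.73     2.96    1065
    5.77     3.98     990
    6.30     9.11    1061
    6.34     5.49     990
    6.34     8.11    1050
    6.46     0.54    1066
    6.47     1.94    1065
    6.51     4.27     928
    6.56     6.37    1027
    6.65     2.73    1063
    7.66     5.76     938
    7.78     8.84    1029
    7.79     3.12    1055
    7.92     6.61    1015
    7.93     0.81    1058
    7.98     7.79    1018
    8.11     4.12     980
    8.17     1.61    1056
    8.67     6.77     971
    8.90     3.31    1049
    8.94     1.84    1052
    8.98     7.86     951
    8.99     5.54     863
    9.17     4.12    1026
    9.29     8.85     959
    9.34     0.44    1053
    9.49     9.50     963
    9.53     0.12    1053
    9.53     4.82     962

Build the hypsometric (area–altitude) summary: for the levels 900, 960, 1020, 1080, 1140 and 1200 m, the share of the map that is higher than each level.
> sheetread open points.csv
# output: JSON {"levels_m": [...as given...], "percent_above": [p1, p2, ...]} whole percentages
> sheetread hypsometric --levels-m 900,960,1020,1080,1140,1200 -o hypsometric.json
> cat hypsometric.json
{"levels_m": [900, 960, 1020, 1080, 1140, 1200], "percent_above": [97, 92, 77, 41, 15, 7]}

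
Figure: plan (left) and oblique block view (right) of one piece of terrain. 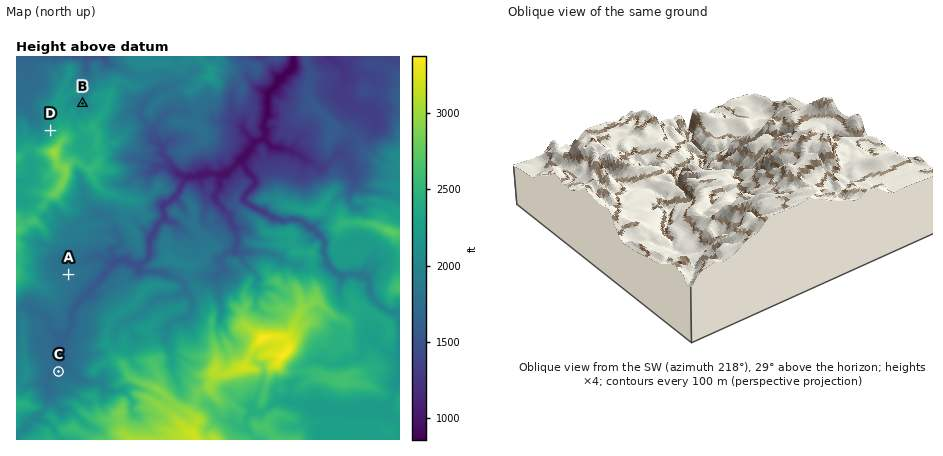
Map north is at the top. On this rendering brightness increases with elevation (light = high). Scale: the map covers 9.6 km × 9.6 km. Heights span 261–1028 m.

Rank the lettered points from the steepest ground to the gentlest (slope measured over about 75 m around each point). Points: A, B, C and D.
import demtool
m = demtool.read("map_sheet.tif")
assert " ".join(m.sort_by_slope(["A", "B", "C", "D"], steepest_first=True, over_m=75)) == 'D B C A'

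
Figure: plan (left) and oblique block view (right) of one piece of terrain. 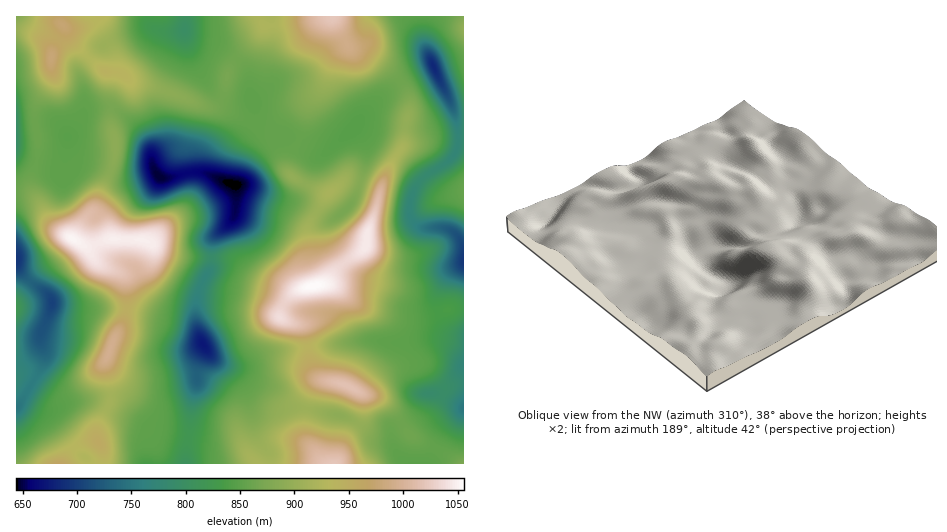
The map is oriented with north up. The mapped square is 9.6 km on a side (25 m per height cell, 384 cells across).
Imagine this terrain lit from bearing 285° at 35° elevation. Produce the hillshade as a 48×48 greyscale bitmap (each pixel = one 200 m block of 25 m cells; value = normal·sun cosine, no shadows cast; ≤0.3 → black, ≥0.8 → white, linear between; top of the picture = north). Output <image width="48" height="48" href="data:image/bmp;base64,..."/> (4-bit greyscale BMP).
<image width="48" height="48" href="data:image/bmp;base64,Qk32BAAAAAAAAHYAAAAoAAAAMAAAADAAAAABAAQAAAAAAIAEAAATCwAAEwsAABAAAAAAAAAAAAAAABEREQAiIiIAMzMzAERERABVVVUAZmZmAHd3dwCIiIgAmZmZAKqqqgC7u7sAzMzMAN3d3QDu7u4A////ALzLl3iHVGeHZ5qpq6mJq7qZhUVmeIiJmau7qYmXRGiHd4qqqpiJq7qZhTVniIiIiKq7u6mGRGiId4mqqpmau6mIhkV3iIiIiLqqu7qWVXiId4mqqYmqq6iIh2ZniId3d8upq8uXVWiId4qqqYmaqpiIiIdniId3Zsy5mruoZmeIdoq6qYmpmZiIiYZFZ3d2VbzKmaq5dmZ3ZXrLqZmpmZiHiYZDRWeHZYrMqZqZh2Z3VGrMuZmaqqmIiYZCNFeIdni8uqqYdmZmU1nNypmaq7qZiHZURWZnd3es3MyXVVZmQ1i8zKmqu7uph2ZmZ3dlZ3eL3e7IVEVmRGib3Lqqu6qZiHd3eIhlVmeKze7qUzVlM1ec7Kmaq6mIiHd4iIh2VlaKzN78dDNUMket7KmZmZhmd4iIiIh2ZkWKvM3ulTNVMSe926qYh3ZVVneIiId3ZjR6zMvet0RWQSe8y7uph2ZURFZneId3ZjNZzcu9yVRWUji8u83Kh3d2VVVWd4eIdkNIzcqsymRGU0i8u97bhnd3dmRFZ3eIh1RHvcqruWREU0i7u83cqHd3dlREZ3eIiFVovMqaqGUzM0e7us3cuph3ZVVVVnZ4iIiZq7qYiGZCIzasur3cu6mIdUVVVmZWeLu6q8qYd3diAjSLu7zduqqpdlREVmVFZt3bvMqHd4hzATR6uqvN25qqmGQyNWVDRd3cu6mHeIiEACR6uqq83KmqupYwJXdTNN7typiIiIiFABNqy7u83bqqvKgwFXh1RO7uyoiZiJmGEAAnrM3MzLmbzcgwBGeHZt3typiZiJqoMRECes7tu7h5zuowA2Z3iLzLvLmIZXq6dDIRWc7tu7l3nf1QA4hmiauprNyWU0eruGMjWL3turqGae+QA5qYiKqXi92mRDN724Q1aK3uyquoZr+wAYu5mZmIibynVCFZzKZWiKzuypqpdp7TAGu6mZmIiJqpUgFYmqh3iJveyYiql3zXAEiruqmIiImpYQFpiIiIiJvMuHiaqXraQSR6vLqIiImqcQB6mHeIiIq6mIiJqYm7hERFm8uIiImaggBqqYiJmZmZiIiImYmsp1VTWMuIiImqgwBYmYiaqZmIiIiIiJmbuWZkRsuIiImqhTI1eIiJmZiIiIiIiImauXZlRcqIiImqh2VVd4iIiIiIiIh3iIiaqXZkV8qIiImZiHdneIiIiIiJmZh3eIiaqnZTabqId4iZmXZ4iIh4iIiJmZh3d4iJqnUzjLqYdWiZmYZ4iIeIh4iJmZmHZneJmXQkvqupZFipiXZ3iIiJh4iImZmYdmZ4iGIn3ru5ZGmpiHZniIiZh4iImZqYh2VWd0E77rzJVHmpiHZniImZmIiIiZmpiHVFZSFs7bzKZXiJh2Z4iJmZmIiJmZmZmHVEVBKN3Lu6dmZ4h2eIiJqZmZmJqpiZmHZTQyOcyruph2ZndmeIeKqpmqmIqqmIiHdTREWburqqmHZmZWd4eJupmqqIqqmYdmdkVmeKq7u6l3d3VFeId5qpqqmJq7qYdVZlZ3eJqg=="/>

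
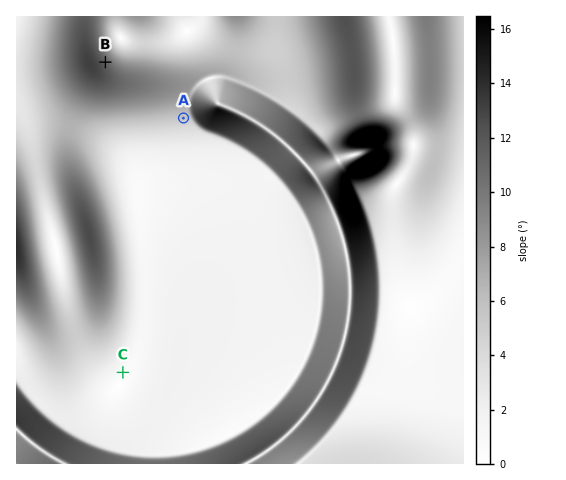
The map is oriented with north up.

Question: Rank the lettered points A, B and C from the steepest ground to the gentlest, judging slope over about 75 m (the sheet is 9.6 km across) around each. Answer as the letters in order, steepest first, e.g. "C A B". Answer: B A C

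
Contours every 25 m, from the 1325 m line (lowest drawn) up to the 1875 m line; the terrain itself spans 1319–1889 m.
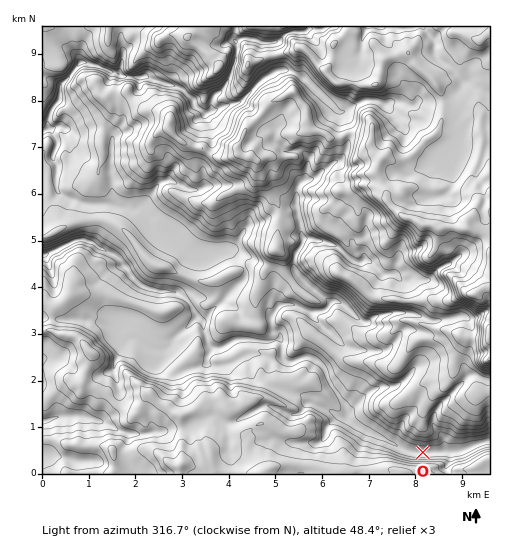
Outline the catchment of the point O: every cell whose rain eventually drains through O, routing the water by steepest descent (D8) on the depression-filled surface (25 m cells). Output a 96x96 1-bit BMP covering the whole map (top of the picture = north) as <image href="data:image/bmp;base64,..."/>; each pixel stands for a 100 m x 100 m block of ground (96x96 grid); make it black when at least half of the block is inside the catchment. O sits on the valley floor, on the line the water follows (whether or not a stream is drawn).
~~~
<image width="96" height="96" href="data:image/bmp;base64,Qk2+BAAAAAAAAD4AAAAoAAAAYAAAAGAAAAABAAEAAAAAAIAEAAATCwAAEwsAAAIAAAAAAAAA////AAAAAAAAAAAAAAAAAAAAf/wAAAAAAAAAAAAAf/gAAAAAAAAAAAAAf/wAAAAAAAAAAAAAf/8AAAAAAAAAAAAAf/8AAAAAAAAAAAAAf/8AAAAAAAAAAAAAf/8AAAAAAAAAAAAAf/8AAAAAAAAAAAAAf/8AAAAAAAAAAAAAf/8AAAAAAAAAAAAAf/8AAAAAAAAAAAAAf/8AAAAAAAAAAAAAP/8AAAAAAAAAAAAAP/8AAAAAAAAAAAAAP/8AAAAAAAAAAAAAH/8AAAAAAAAAAAAAD/8AAAAAAAAAAAAAB/8AAAAAAAAAAAAAA/8AAAAAAAAAAAAAAf8AAAAAAAAAAAAAAP8AAAAAAAAAAAAAAP8AAAAAAAAAAAAAAP8AAAAAAAAAAAAAAP8AAAAAAAAAAAAAAP8AAAAAAAAAAAAAAH8AAAAAAAAAAAAAAD8AAAAAAAAAAAAAAD8AAAAAAAAAAAAAAD8AAAAAAAAAAAAAAAAAAAAAAAAAAAAAAAAAAAAAAAAAAAAAAAAAAAAAAAAAAAAAAAAAAAAAAAAAAAAAAAAAAAAAAAAAAAAAAAAAAAAAAAAAAAAAAAAAAAAAAAAAAAAAAAAAAAAAAAAAAAAAAAAAAAAAAAAAAAAAAAAAAAAAAAAAAAAAAAAAAAAAAAAAAAAAAAAAAAAAAAAAAAAAAAAAAAAAAAAAAAAAAAAAAAAAAAAAAAAAAAAAAAAAAAAAAAAAAAAAAAAAAAAAAAAAAAAAAAAAAAAAAAAAAAAAAAAAAAAAAAAAAAAAAAAAAAAAAAAAAAAAAAAAAAAAAAAAAAAAAAAAAAAAAAAAAAAAAAAAAAAAAAAAAAAAAAAAAAAAAAAAAAAAAAAAAAAAAAAAAAAAAAAAAAAAAAAAAAAAAAAAAAAAAAAAAAAAAAAAAAAAAAAAAAAAAAAAAAAAAAAAAAAAAAAAAAAAAAAAAAAAAAAAAAAAAAAAAAAAAAAAAAAAAAAAAAAAAAAAAAAAAAAAAAAAAAAAAAAAAAAAAAAAAAAAAAAAAAAAAAAAAAAAAAAAAAAAAAAAAAAAAAAAAAAAAAAAAAAAAAAAAAAAAAAAAAAAAAAAAAAAAAAAAAAAAAAAAAAAAAAAAAAAAAAAAAAAAAAAAAAAAAAAAAAAAAAAAAAAAAAAAAAAAAAAAAAAAAAAAAAAAAAAAAAAAAAAAAAAAAAAAAAAAAAAAAAAAAAAAAAAAAAAAAAAAAAAAAAAAAAAAAAAAAAAAAAAAAAAAAAAAAAAAAAAAAAAAAAAAAAAAAAAAAAAAAAAAAAAAAAAAAAAAAAAAAAAAAAAAAAAAAAAAAAAAAAAAAAAAAAAAAAAAAAAAAAAAAAAAAAAAAAAAAAAAAAAAAAAAAAAAAAAAAAAAAAAAAAAAAAAAAAAAAAAAAAAAAAAAAAAAAAAAAAAAAAAAAAAAAAAAAAAAAAAAAAAAAAAAAAAAAAAAAAAAAAAAAAAAAAAAAAAAAAAAAAAAAAAAAAAAAAAAAAAAAAAAAAAAAAAAAAAAAAAAAAAAAAAAAAAAAAAAAAAAAA="/>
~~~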